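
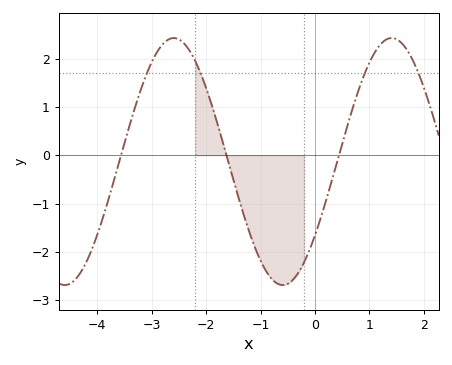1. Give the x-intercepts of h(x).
-3.56, -1.63, 0.44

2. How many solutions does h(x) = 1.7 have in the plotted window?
4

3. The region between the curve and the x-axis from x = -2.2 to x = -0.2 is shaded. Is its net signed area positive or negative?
negative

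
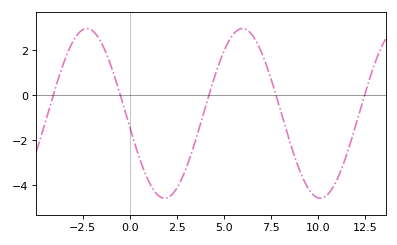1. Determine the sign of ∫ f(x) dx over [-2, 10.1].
negative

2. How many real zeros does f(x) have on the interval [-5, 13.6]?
5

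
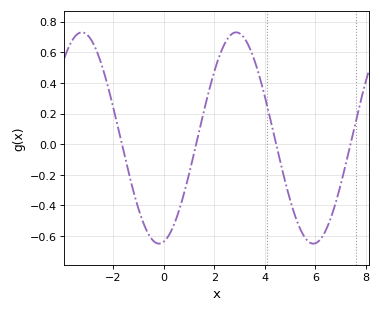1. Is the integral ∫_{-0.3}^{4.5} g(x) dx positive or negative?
positive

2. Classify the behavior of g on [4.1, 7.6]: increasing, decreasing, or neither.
neither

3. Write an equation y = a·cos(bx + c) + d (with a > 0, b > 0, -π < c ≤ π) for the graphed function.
y = 0.69cos(1.03x - 2.95) + 0.04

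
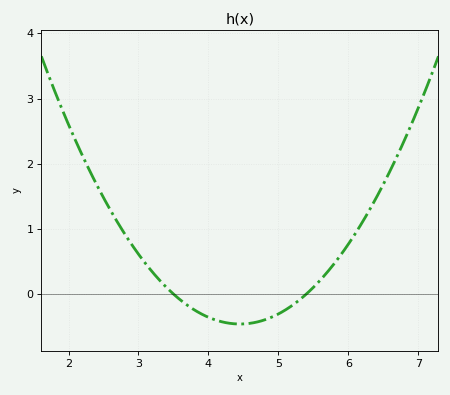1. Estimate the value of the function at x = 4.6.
-0.4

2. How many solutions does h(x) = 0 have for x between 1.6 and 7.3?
2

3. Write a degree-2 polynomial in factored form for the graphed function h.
y = 0.51(x - 3.5)(x - 5.4)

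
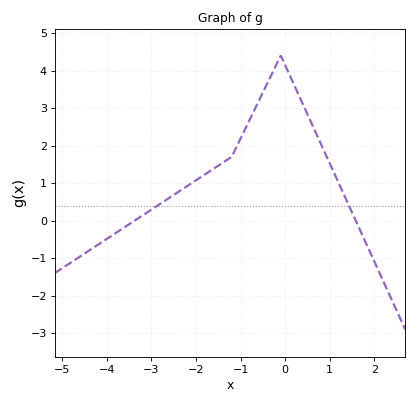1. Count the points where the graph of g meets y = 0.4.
2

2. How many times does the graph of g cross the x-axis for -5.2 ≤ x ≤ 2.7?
2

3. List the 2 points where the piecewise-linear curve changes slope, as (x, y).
(-1.2, 1.7); (-0.1, 4.4)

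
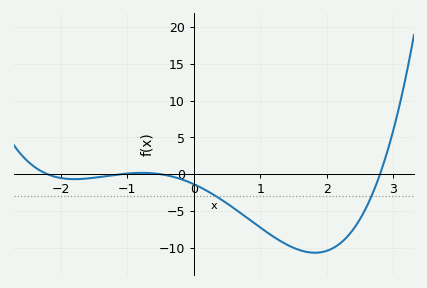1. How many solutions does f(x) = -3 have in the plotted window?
2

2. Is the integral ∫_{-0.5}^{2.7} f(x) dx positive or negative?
negative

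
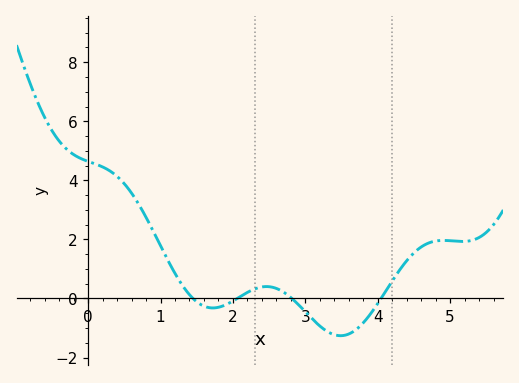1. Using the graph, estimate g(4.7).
1.87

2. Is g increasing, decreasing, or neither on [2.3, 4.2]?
neither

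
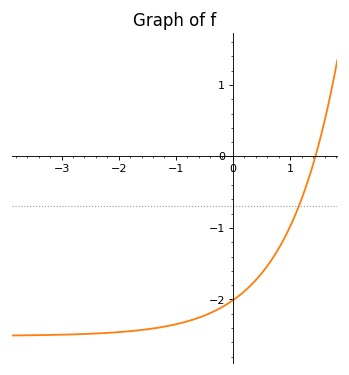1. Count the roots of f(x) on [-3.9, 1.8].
1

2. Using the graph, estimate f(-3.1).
-2.5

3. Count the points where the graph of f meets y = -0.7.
1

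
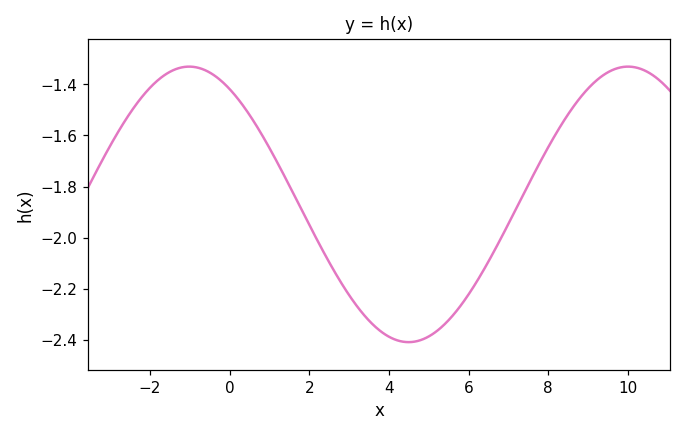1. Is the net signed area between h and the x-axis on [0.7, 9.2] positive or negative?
negative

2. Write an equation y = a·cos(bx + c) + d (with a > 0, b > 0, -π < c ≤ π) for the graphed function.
y = 0.54cos(0.57x + 0.58) - 1.87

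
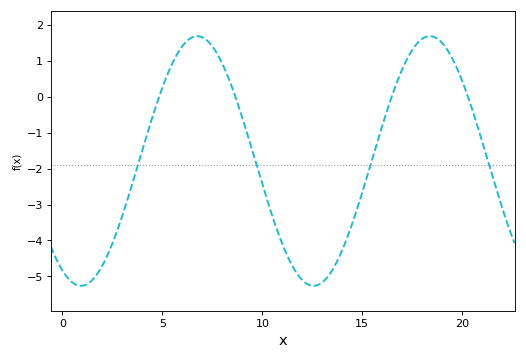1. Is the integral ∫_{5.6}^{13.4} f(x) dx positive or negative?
negative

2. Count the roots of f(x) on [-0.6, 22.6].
4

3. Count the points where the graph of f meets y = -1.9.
4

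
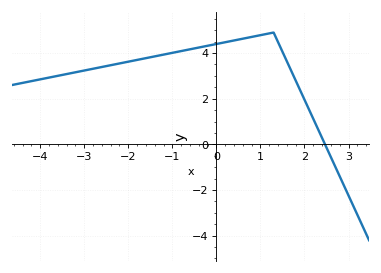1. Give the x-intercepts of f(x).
2.4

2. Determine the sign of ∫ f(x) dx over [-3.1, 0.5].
positive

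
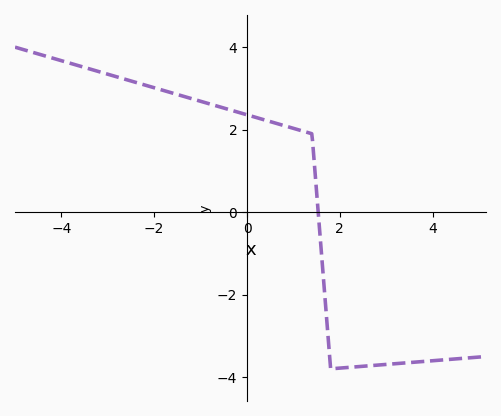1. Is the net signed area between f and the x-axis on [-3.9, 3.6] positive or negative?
positive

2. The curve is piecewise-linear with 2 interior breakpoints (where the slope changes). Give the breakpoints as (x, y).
(1.4, 1.9); (1.8, -3.8)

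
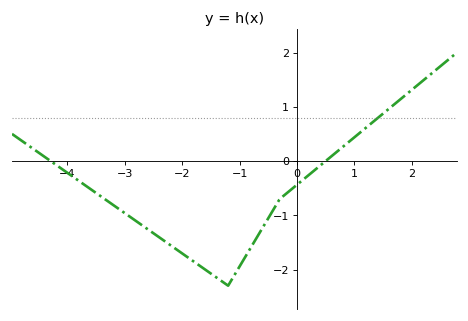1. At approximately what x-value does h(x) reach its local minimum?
-1.2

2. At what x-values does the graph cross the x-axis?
-4.29, 0.501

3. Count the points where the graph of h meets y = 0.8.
1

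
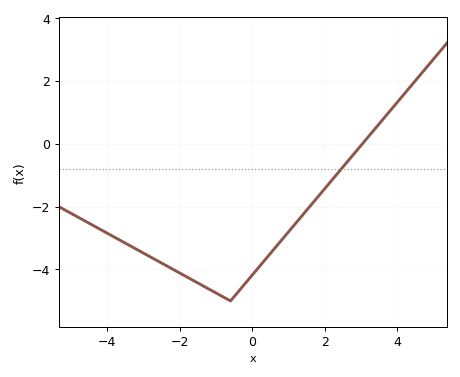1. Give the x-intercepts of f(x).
3.05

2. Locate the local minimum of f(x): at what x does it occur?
-0.599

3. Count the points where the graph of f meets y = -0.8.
1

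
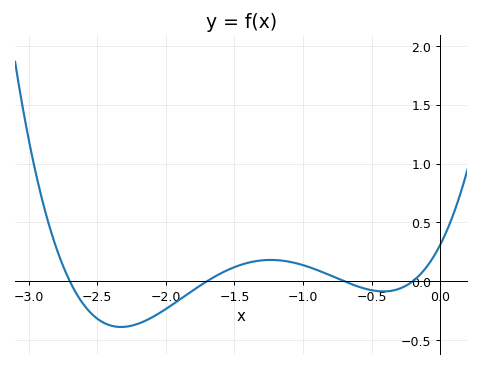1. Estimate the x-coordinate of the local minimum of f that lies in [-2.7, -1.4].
-2.33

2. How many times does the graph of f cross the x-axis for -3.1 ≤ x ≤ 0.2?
4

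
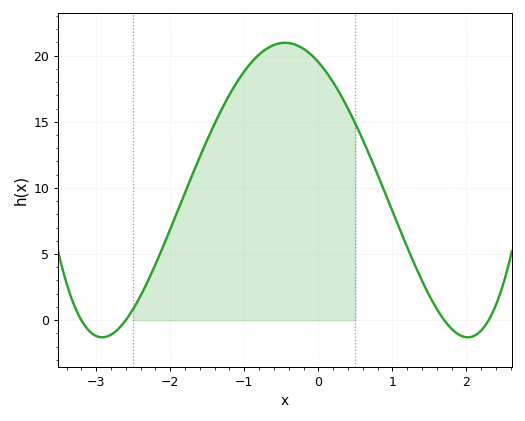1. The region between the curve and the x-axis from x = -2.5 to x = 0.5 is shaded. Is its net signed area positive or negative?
positive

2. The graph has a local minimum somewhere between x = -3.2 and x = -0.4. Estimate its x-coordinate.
-2.9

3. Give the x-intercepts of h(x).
-3.2, -2.6, 1.7, 2.3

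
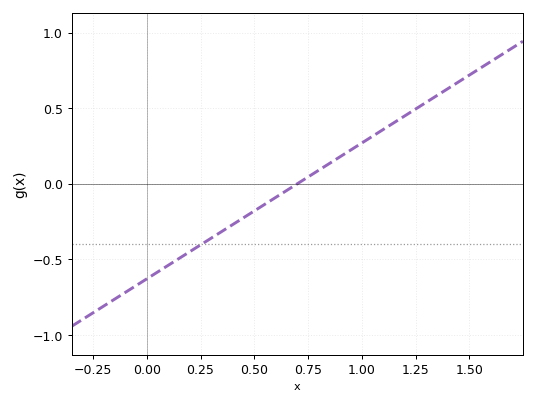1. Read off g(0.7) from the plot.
0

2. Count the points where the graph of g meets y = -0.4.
1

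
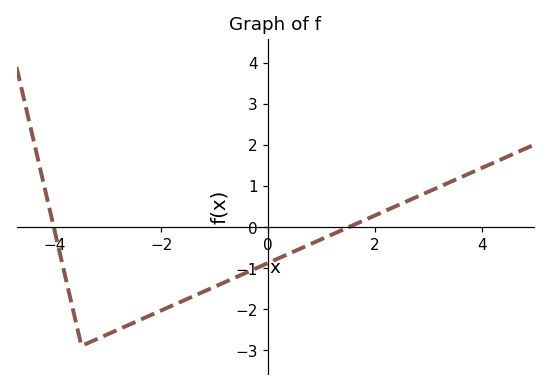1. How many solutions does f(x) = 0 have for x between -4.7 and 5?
2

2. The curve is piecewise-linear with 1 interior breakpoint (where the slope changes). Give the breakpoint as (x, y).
(-3.5, -2.9)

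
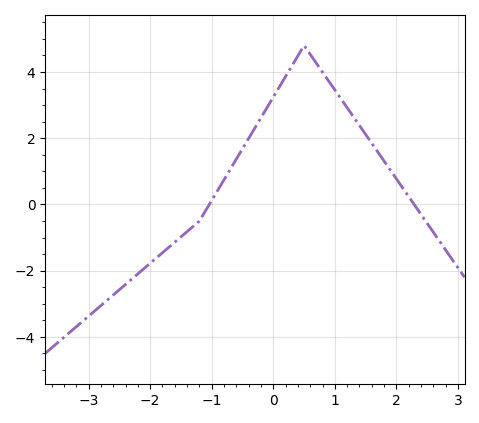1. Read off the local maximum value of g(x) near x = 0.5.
4.8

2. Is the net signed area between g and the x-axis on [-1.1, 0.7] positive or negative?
positive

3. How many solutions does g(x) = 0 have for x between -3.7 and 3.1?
2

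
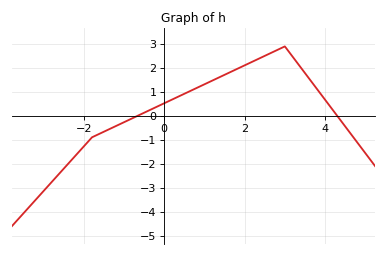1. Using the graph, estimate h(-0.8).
-0.1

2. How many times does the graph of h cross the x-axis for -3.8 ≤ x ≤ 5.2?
2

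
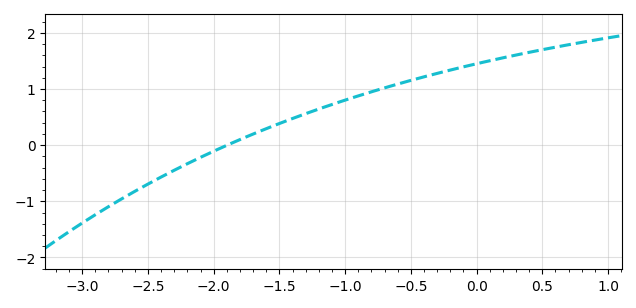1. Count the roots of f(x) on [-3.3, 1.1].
1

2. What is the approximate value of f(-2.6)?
-0.823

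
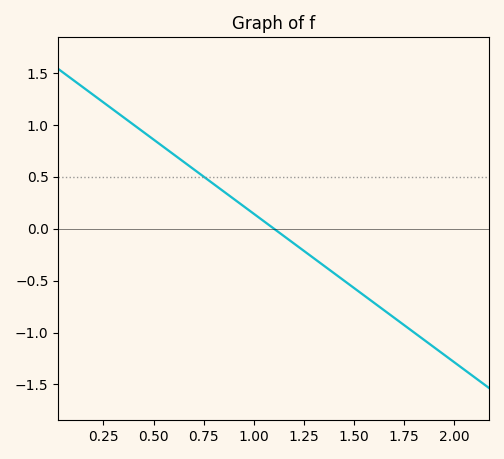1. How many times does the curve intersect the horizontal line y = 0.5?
1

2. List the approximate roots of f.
1.1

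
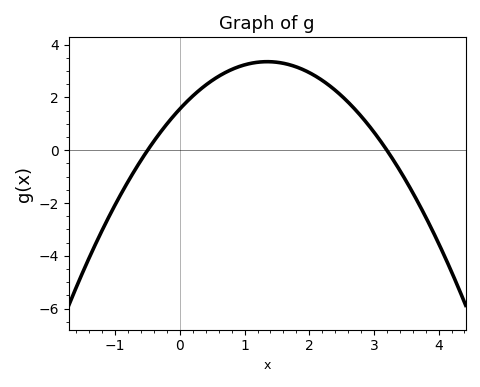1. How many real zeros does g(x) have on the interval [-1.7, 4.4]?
2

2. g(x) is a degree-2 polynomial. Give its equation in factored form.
y = -0.98(x + 0.5)(x - 3.2)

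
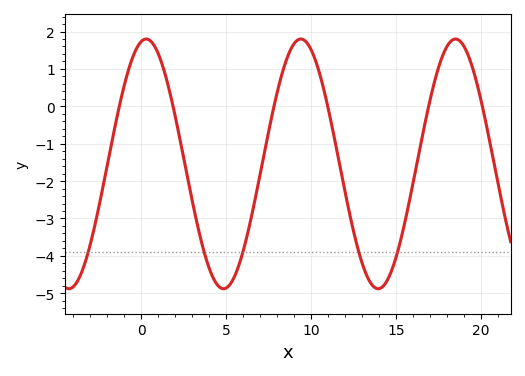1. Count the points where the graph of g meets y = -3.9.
5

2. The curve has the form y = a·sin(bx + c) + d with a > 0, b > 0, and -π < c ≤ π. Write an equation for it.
y = 3.34sin(0.69x + 1.36) - 1.54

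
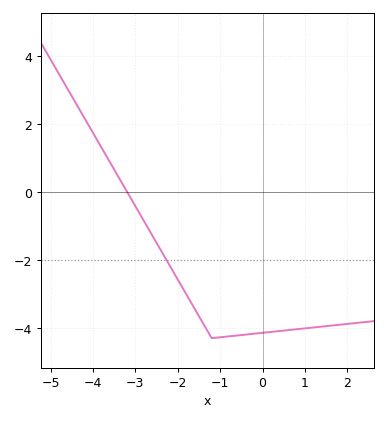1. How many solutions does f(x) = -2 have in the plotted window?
1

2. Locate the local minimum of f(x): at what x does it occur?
-1.2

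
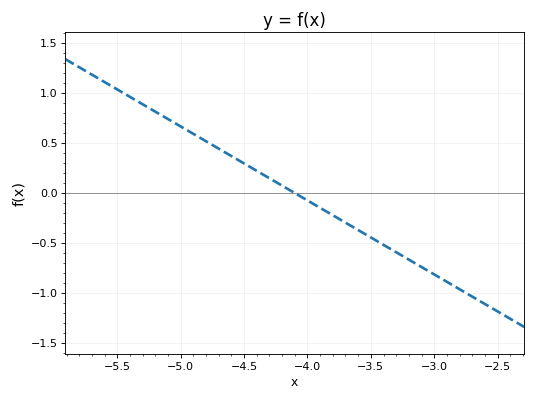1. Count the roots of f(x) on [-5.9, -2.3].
1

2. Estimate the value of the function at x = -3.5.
-0.45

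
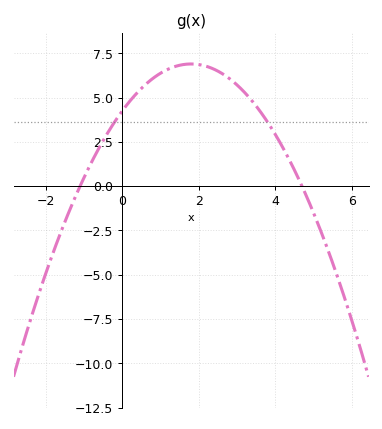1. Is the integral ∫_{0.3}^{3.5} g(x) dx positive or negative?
positive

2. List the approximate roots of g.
-1.2, 4.8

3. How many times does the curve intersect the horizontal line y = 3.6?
2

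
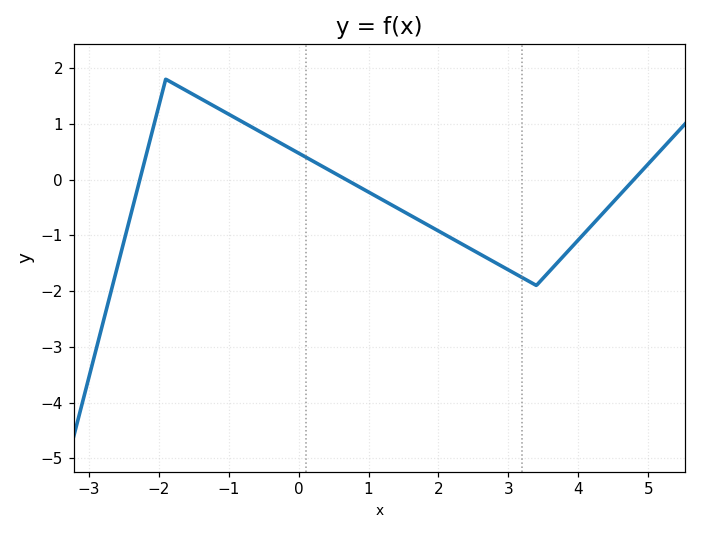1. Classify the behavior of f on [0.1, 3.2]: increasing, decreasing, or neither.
decreasing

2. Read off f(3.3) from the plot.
-1.8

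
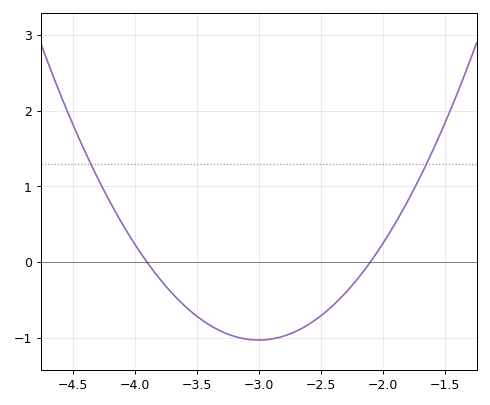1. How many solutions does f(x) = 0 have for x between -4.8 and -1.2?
2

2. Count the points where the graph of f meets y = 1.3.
2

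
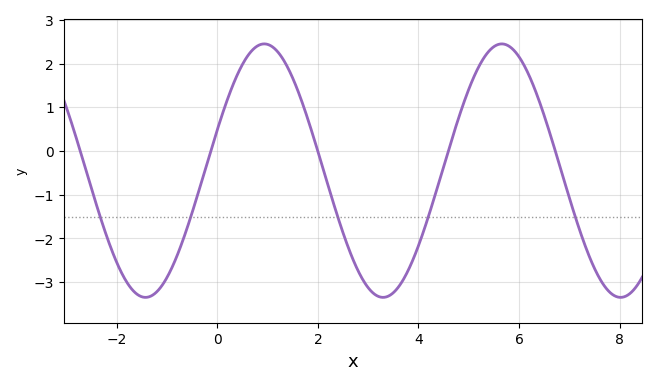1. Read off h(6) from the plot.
2.2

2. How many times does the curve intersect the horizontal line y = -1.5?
5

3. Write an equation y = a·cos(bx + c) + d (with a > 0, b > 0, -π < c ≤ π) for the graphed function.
y = 2.9cos(1.3x - 1.2) - 0.45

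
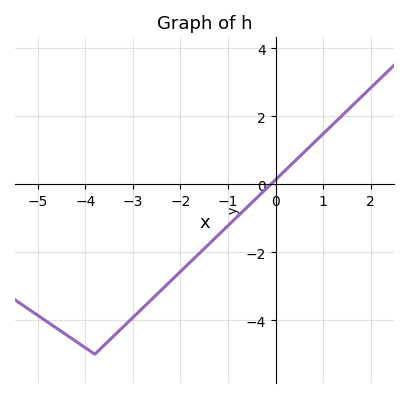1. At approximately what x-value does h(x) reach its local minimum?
-3.8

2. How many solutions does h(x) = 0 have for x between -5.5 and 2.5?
1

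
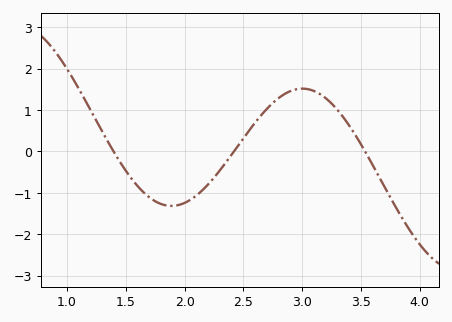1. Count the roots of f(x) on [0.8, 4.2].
3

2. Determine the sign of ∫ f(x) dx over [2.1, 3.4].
positive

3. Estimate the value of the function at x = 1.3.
0.5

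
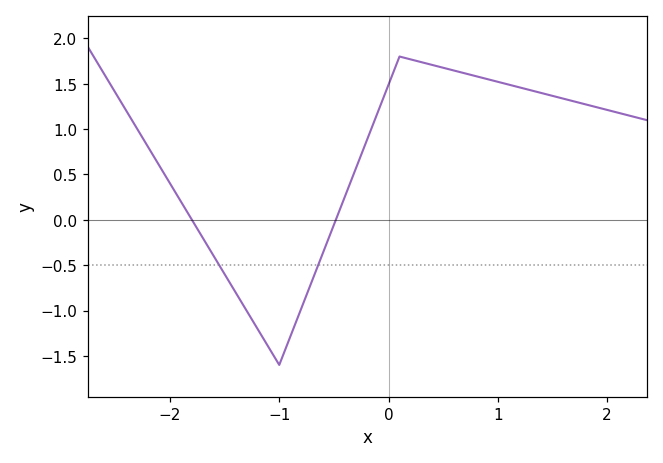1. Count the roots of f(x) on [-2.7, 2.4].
2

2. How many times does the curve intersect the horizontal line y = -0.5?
2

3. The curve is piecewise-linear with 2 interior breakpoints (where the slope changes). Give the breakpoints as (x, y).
(-1, -1.6); (0.1, 1.8)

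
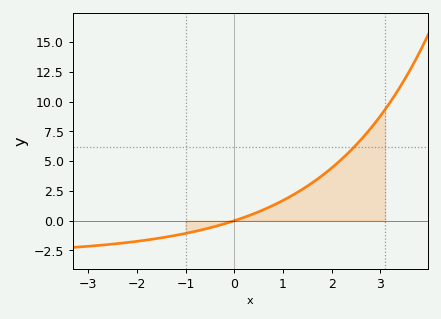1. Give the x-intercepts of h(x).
0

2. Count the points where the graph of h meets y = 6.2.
1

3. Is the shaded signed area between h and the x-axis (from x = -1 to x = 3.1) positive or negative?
positive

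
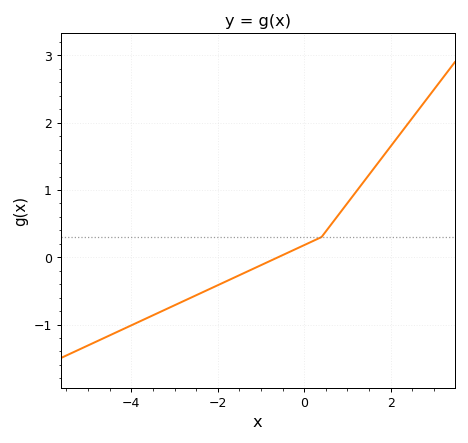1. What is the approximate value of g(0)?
0.181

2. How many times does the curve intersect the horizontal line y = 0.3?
1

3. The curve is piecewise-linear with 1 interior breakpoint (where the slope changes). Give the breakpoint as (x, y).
(0.4, 0.3)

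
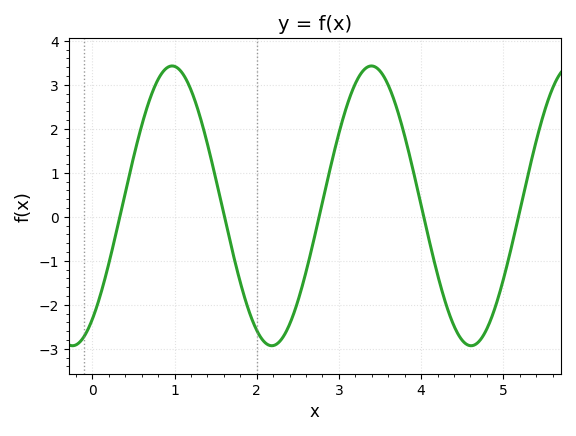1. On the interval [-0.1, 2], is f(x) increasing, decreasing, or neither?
neither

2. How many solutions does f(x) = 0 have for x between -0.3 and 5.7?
5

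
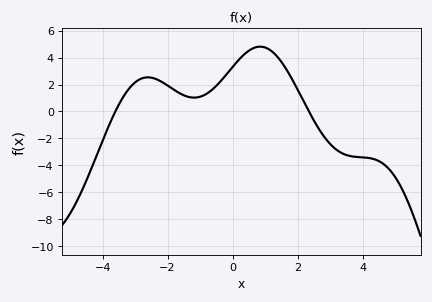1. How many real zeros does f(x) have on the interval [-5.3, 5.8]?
2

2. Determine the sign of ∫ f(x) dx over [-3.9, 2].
positive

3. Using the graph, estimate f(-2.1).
2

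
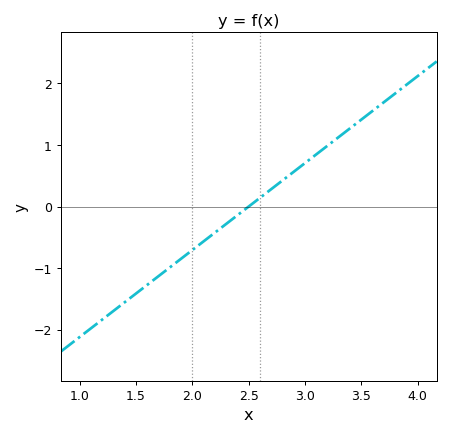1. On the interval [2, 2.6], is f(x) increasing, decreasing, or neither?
increasing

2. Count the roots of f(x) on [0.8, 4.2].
1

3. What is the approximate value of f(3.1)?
0.846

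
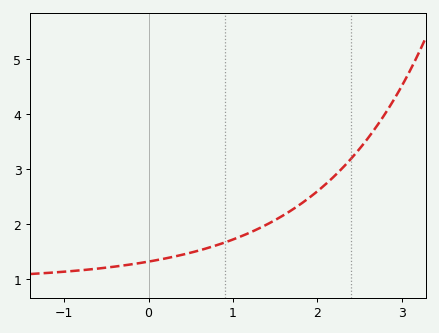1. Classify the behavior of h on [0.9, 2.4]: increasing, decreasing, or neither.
increasing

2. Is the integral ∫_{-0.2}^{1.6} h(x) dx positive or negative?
positive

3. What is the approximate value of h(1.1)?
1.78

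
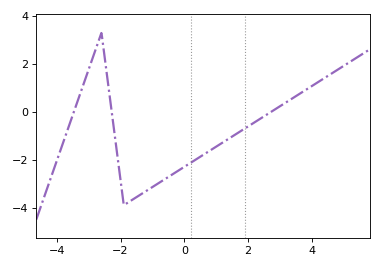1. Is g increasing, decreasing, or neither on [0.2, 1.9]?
increasing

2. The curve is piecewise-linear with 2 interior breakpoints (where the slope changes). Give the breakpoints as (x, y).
(-2.6, 3.3); (-1.9, -3.9)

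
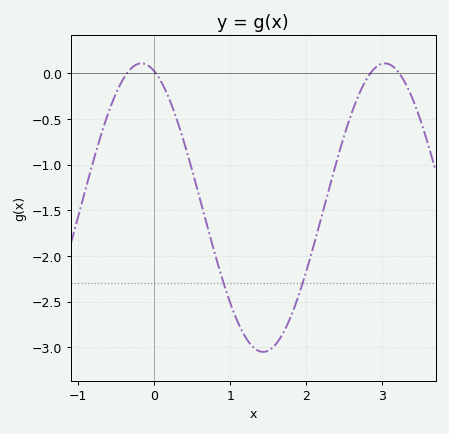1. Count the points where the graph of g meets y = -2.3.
2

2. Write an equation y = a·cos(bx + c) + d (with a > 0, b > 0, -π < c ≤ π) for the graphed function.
y = 1.58cos(1.96x + 0.332) - 1.47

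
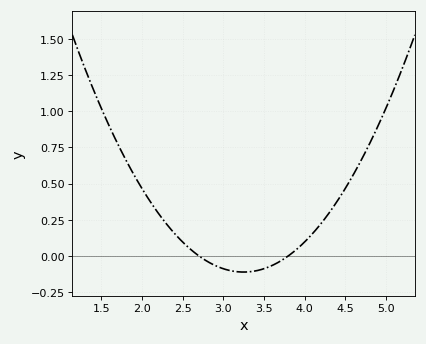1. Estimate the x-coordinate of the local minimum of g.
3.25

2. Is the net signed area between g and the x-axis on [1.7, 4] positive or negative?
positive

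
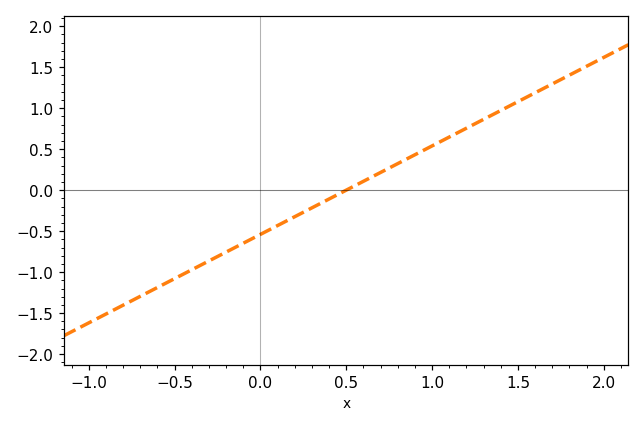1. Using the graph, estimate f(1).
0.55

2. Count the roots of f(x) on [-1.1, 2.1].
1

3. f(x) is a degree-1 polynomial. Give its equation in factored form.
y = 1.08(x - 0.5)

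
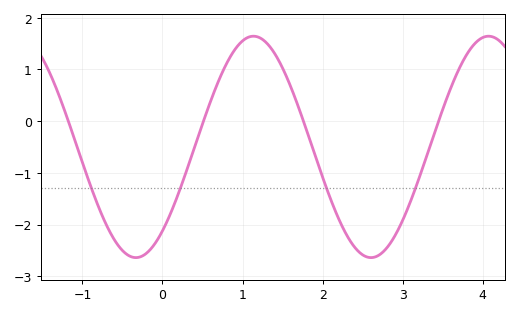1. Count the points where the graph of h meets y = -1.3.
4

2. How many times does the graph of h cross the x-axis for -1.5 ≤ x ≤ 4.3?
4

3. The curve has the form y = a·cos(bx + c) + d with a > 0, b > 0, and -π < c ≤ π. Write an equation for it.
y = 2.14cos(2.14x - 2.43) - 0.5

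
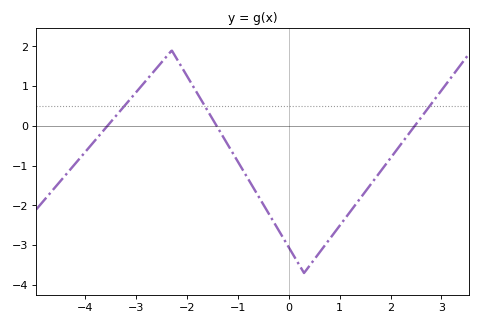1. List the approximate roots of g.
-3.6, -1.4, 2.4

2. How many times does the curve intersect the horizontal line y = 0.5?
3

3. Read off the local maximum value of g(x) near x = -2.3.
1.9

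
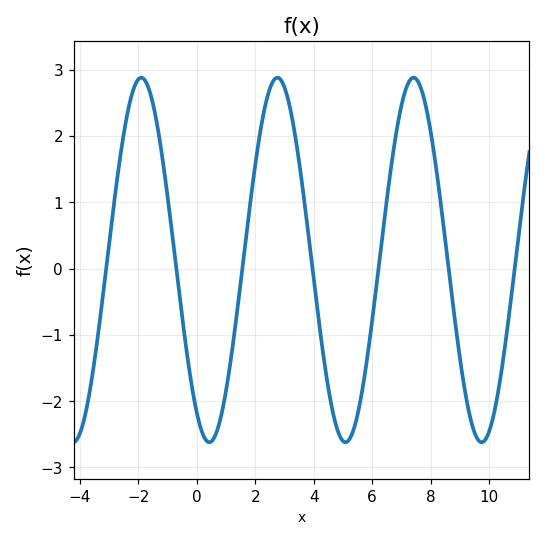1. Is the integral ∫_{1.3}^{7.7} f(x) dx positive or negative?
positive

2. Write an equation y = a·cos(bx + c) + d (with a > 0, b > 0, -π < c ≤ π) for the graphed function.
y = 2.75cos(1.35x + 2.56) + 0.13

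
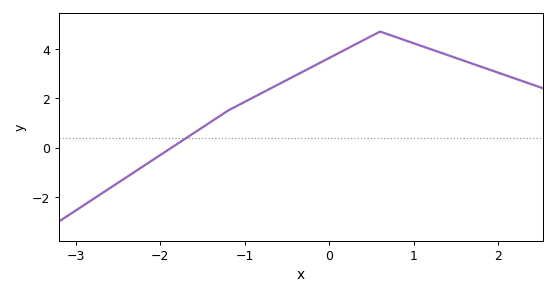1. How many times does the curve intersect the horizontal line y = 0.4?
1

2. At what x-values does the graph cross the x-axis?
-1.87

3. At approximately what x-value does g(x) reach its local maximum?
0.599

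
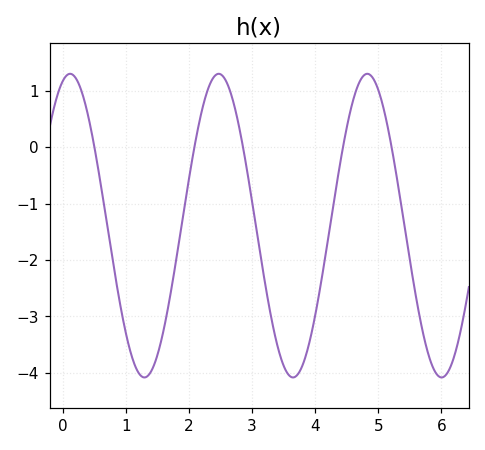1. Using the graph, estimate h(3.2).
-2.4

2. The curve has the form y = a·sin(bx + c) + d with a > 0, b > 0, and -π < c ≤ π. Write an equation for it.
y = 2.69sin(2.7x + 1.3) - 1.39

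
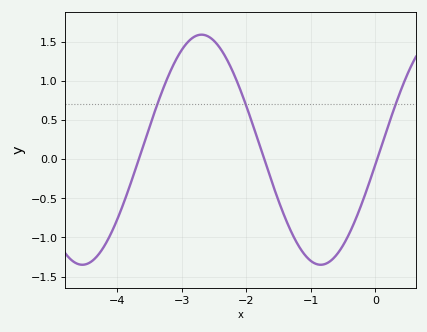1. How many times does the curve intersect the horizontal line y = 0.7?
3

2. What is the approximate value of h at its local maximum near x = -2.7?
1.59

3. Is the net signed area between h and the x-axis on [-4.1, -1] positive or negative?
positive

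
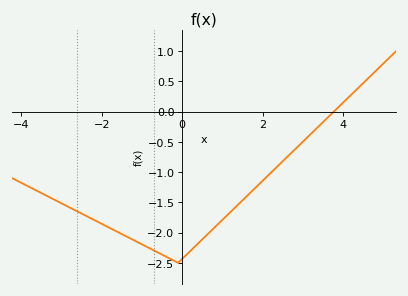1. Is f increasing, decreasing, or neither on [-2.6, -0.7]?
decreasing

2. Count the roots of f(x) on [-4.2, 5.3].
1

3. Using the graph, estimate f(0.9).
-1.85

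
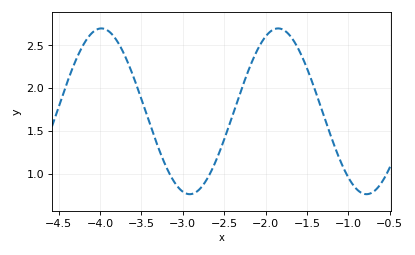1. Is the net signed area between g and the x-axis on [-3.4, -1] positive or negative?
positive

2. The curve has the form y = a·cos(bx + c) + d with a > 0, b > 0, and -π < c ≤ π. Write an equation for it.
y = 0.97cos(2.94x - 0.852) + 1.73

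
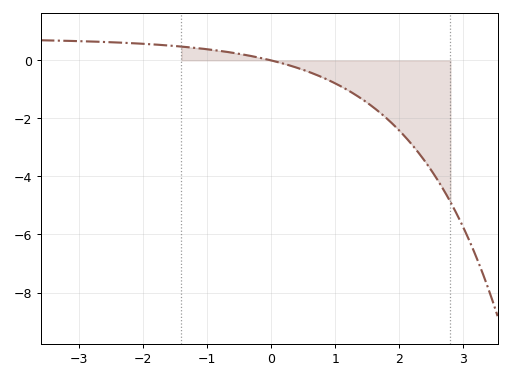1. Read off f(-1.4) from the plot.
0.4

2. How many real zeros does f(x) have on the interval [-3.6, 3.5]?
1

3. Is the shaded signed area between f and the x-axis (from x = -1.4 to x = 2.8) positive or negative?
negative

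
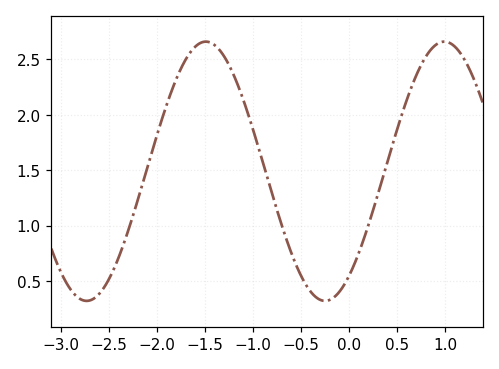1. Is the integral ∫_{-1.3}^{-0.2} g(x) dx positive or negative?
positive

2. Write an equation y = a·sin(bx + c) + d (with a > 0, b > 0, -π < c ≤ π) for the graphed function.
y = 1.17sin(2.53x - 0.942) + 1.49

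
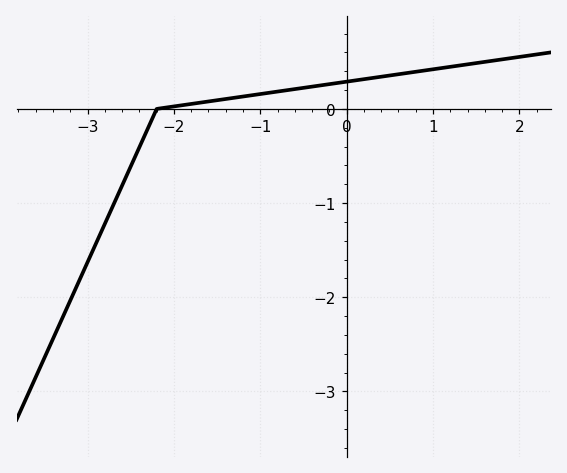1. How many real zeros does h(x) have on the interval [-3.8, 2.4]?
1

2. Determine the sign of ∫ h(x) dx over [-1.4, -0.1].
positive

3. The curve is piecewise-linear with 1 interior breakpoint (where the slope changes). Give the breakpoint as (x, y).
(-2.2, 0)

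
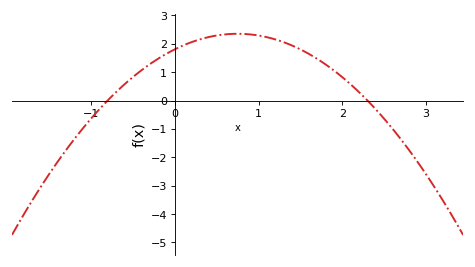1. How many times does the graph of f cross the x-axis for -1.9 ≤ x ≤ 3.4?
2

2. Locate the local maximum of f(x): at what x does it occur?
0.75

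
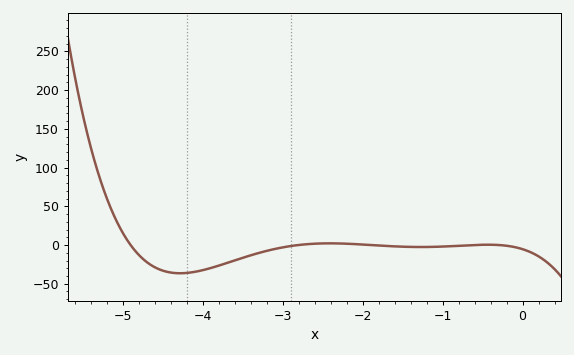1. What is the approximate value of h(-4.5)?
-33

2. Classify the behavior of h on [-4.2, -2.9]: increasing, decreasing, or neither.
increasing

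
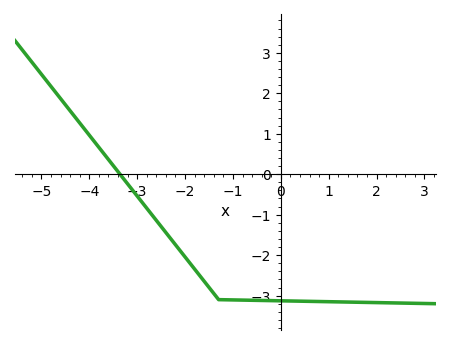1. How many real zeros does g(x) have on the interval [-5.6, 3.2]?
1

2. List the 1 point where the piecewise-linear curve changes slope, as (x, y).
(-1.3, -3.1)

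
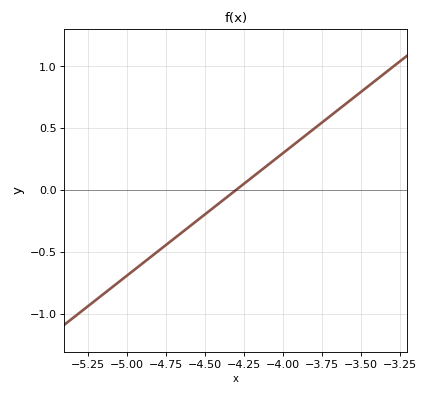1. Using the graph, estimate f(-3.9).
0.396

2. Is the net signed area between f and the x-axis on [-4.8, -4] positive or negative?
negative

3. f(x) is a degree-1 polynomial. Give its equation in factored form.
y = 0.99(x + 4.3)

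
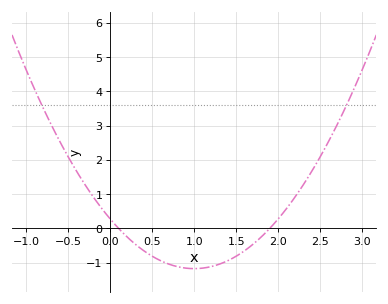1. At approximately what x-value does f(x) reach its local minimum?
1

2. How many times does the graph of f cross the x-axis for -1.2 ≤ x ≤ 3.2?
2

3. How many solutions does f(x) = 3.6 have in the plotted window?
2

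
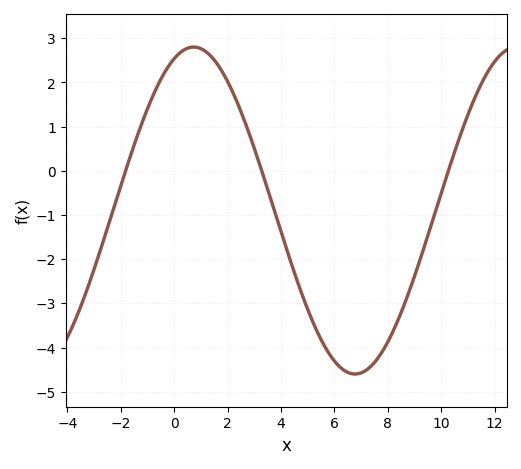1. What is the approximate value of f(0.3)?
2.71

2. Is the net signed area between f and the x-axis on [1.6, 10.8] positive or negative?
negative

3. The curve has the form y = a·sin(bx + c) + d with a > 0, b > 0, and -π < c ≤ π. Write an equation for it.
y = 3.7sin(0.52x + 1.19) - 0.9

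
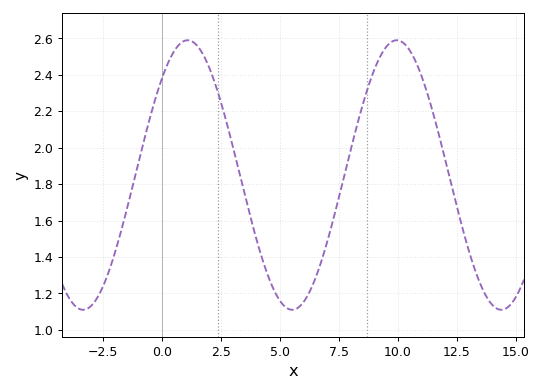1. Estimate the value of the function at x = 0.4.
2.5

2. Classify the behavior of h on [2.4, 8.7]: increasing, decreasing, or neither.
neither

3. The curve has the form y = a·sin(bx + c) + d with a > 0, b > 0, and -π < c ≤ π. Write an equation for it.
y = 0.74sin(0.71x + 0.79) + 1.85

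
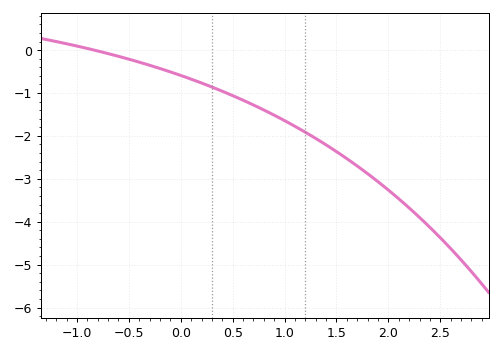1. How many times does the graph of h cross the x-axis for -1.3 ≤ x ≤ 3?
1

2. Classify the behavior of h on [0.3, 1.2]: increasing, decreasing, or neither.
decreasing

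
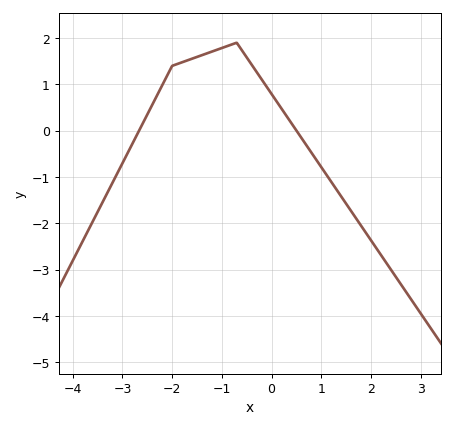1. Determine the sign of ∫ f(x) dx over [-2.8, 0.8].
positive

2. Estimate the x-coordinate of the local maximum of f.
-0.703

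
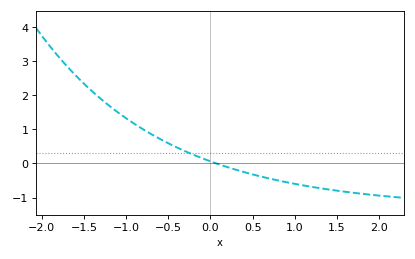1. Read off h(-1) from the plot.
1.32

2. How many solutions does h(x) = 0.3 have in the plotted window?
1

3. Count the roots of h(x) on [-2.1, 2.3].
1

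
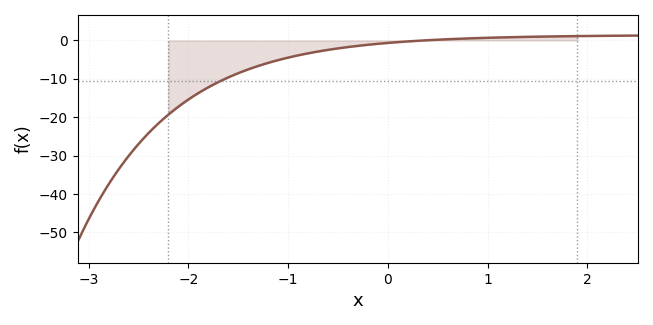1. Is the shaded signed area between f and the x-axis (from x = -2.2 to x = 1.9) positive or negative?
negative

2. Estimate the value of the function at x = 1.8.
1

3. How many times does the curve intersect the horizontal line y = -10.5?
1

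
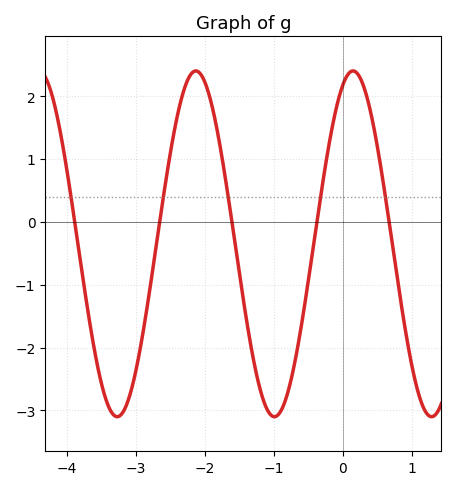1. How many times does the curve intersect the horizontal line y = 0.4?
5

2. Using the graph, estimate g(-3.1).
-2.81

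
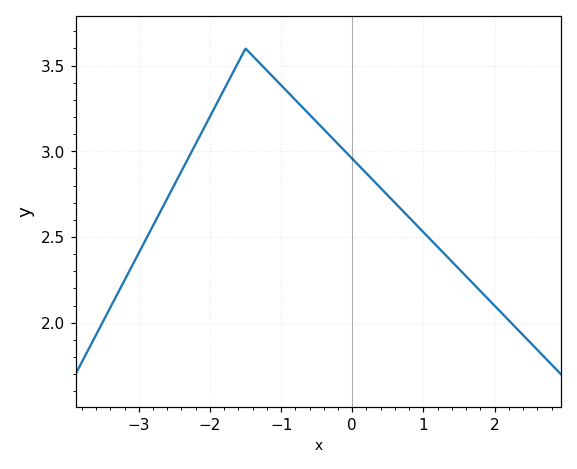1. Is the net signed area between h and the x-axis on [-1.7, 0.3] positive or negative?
positive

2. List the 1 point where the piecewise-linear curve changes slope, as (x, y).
(-1.5, 3.6)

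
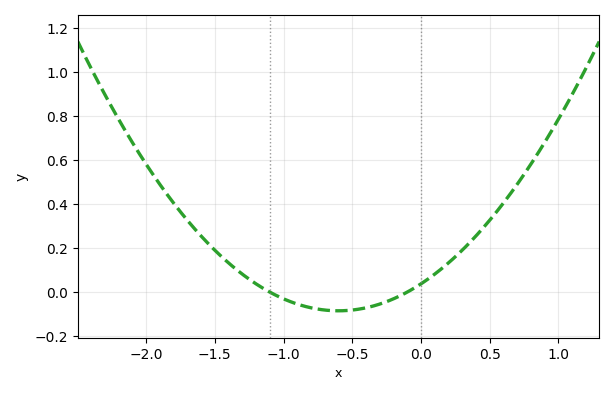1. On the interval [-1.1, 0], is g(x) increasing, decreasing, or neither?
neither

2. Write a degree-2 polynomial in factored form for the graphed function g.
y = 0.34(x + 1.1)(x + 0.1)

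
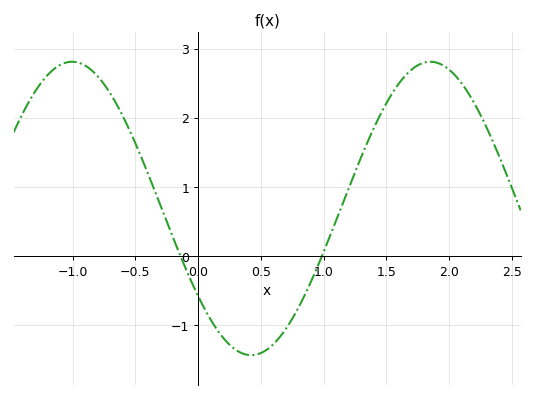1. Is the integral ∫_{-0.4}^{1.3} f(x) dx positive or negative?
negative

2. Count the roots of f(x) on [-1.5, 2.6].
2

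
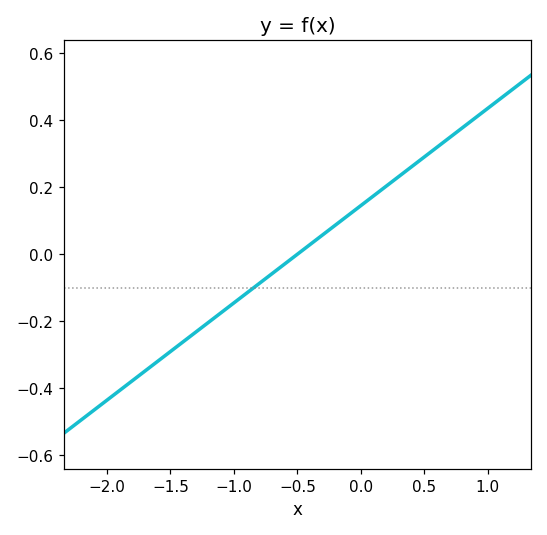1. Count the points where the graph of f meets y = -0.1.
1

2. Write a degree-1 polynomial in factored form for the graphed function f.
y = 0.29(x + 0.5)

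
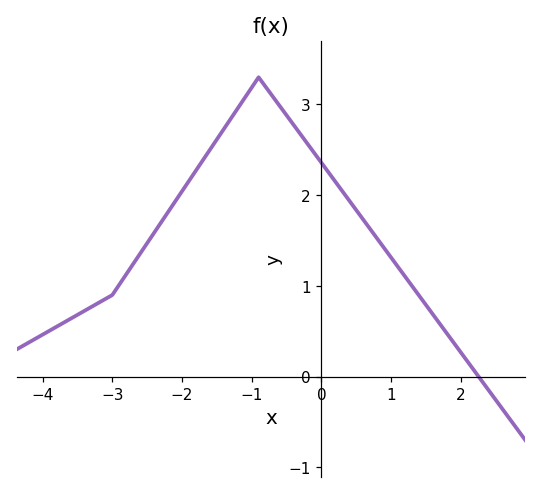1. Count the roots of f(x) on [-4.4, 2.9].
1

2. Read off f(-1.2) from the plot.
3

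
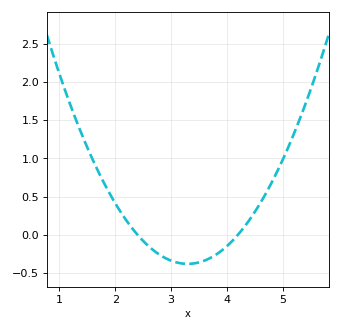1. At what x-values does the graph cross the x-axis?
2.4, 4.2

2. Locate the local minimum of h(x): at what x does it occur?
3.3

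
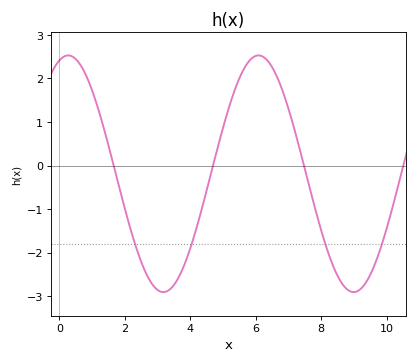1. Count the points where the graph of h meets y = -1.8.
4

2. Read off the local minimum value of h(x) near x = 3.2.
-2.91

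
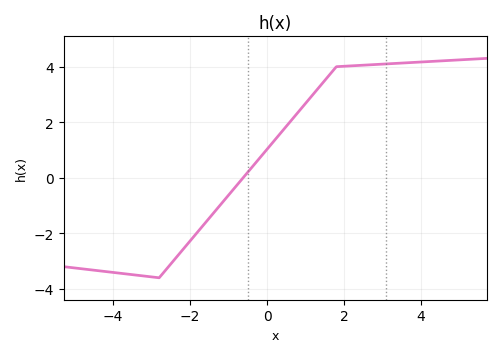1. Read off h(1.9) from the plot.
4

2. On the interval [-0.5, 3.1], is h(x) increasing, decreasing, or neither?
increasing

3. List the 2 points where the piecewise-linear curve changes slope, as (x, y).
(-2.8, -3.6); (1.8, 4)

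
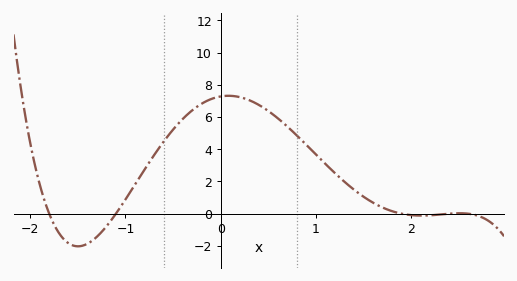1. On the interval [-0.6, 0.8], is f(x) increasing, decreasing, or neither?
neither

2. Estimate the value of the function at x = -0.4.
5.87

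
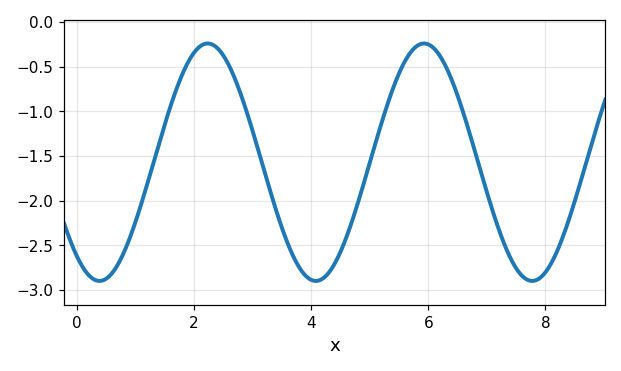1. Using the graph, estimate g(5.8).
-0.25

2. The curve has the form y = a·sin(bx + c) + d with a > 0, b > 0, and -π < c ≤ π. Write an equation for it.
y = 1.33sin(1.7x - 2.2) - 1.57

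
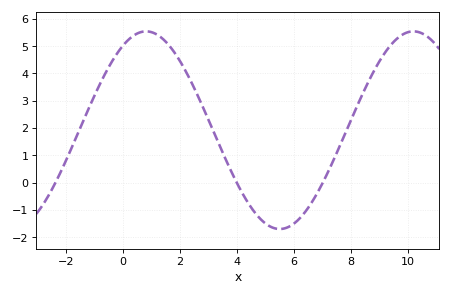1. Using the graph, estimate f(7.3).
0.604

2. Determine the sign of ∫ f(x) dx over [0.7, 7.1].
positive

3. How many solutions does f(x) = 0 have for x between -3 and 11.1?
3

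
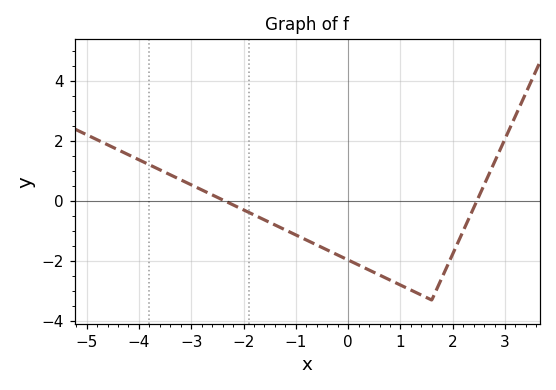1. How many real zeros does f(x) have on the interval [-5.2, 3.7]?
2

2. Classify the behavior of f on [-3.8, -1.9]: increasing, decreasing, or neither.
decreasing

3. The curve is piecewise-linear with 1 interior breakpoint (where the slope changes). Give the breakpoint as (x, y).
(1.6, -3.3)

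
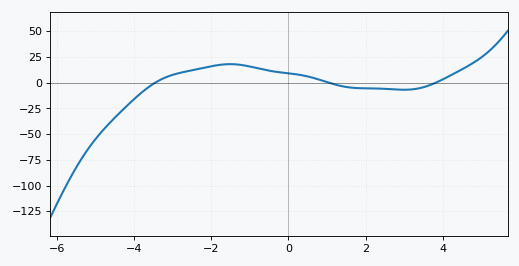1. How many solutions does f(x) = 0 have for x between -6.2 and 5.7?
3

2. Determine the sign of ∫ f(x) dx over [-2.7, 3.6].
positive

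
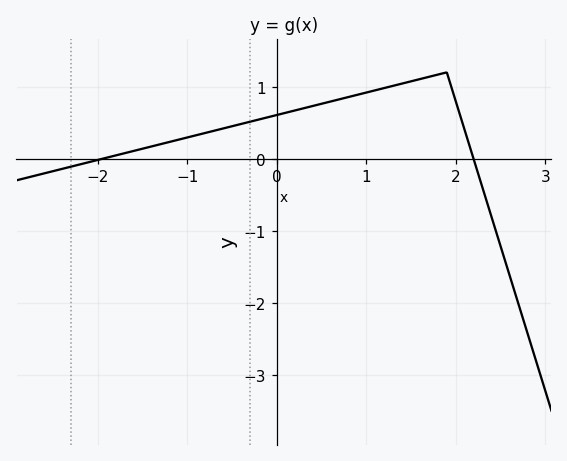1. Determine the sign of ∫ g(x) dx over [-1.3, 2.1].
positive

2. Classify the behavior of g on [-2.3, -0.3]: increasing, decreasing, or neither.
increasing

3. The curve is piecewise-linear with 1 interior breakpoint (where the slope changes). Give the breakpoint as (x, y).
(1.9, 1.2)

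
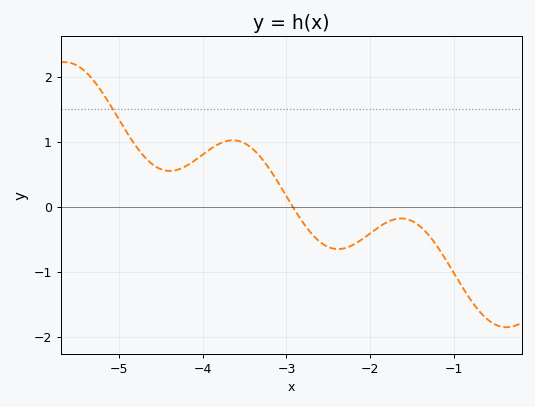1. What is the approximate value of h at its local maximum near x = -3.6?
1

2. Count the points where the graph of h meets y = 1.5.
1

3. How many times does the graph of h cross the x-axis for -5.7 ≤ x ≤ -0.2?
1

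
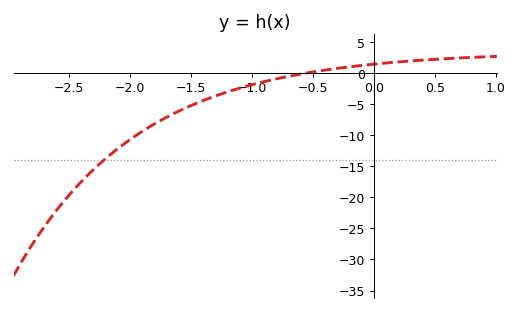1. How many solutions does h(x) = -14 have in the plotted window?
1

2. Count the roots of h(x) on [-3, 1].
1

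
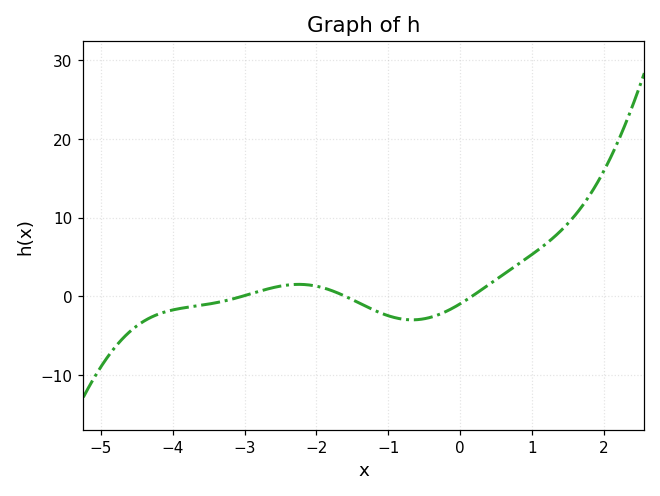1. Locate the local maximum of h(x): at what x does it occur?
-2.2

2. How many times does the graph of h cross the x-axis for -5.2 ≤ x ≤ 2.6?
3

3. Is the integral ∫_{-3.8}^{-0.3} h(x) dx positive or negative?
negative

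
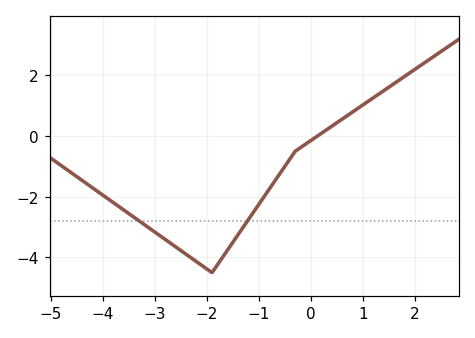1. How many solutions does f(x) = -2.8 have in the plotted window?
2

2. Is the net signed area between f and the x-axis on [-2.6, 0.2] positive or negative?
negative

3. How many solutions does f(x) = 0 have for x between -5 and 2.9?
1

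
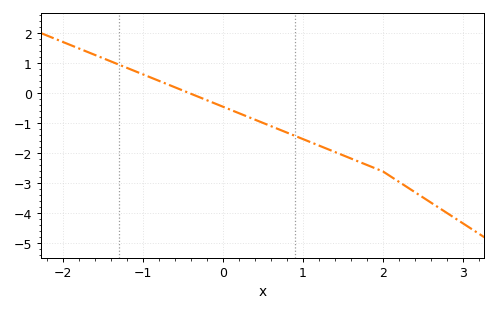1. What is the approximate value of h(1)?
-1.5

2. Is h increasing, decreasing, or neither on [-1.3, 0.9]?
decreasing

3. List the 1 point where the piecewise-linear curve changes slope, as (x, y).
(2, -2.6)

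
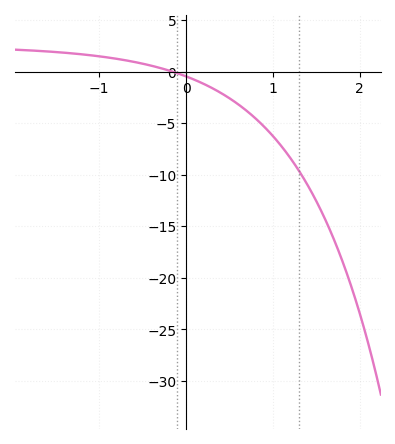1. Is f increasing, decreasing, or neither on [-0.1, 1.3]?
decreasing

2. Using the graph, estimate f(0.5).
-2.59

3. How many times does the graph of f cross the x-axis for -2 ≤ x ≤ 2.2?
1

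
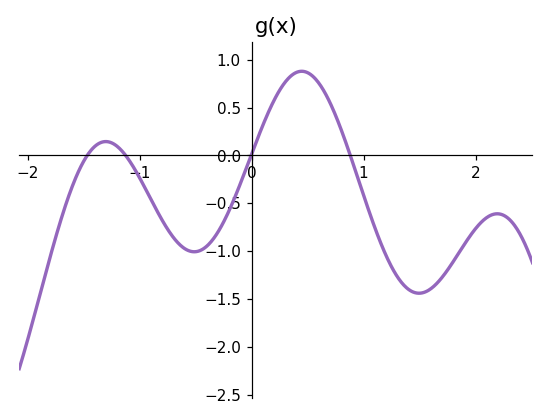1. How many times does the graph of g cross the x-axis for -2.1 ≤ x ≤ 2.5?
4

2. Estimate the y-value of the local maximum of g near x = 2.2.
-0.6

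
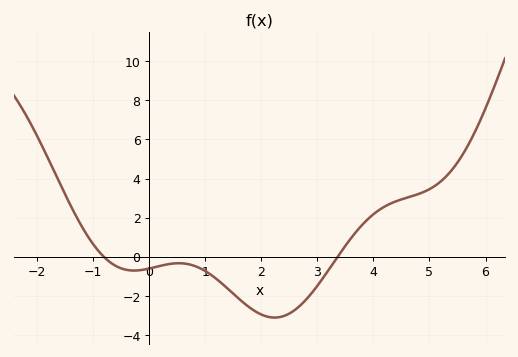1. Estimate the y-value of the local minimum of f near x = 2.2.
-3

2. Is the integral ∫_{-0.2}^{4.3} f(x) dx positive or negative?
negative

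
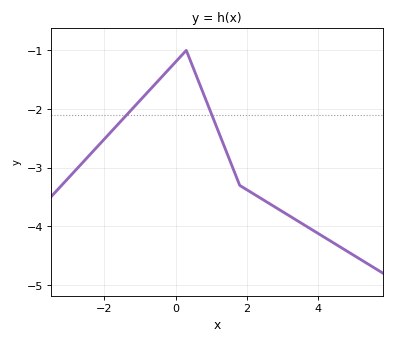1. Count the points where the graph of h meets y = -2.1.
2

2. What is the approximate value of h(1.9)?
-3.34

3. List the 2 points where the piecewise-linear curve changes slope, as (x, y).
(0.3, -1); (1.8, -3.3)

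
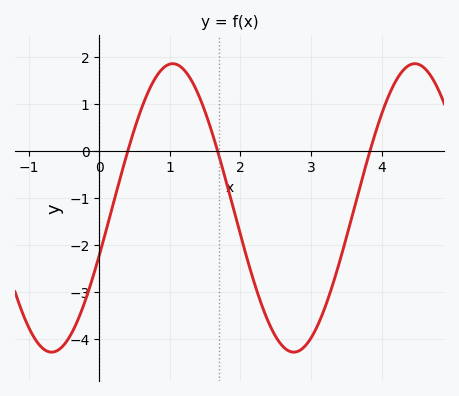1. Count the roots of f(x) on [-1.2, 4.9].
3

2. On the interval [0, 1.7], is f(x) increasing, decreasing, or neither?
neither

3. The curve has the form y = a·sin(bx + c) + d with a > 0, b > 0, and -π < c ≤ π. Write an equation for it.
y = 3.06sin(1.8x - 0.33) - 1.21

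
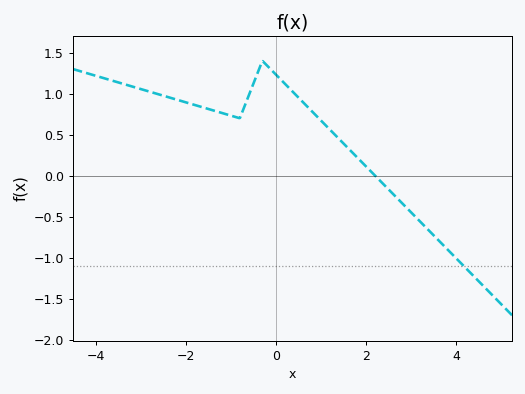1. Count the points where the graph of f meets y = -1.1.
1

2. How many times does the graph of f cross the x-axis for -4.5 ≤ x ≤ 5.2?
1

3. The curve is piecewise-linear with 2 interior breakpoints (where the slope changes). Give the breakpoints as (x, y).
(-0.8, 0.7); (-0.3, 1.4)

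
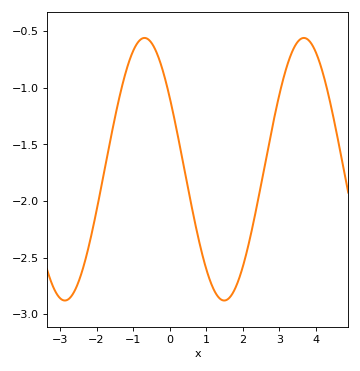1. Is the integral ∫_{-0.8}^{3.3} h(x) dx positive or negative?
negative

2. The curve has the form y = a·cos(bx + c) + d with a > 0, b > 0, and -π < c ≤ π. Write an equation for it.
y = 1.16cos(1.44x + 0.99) - 1.72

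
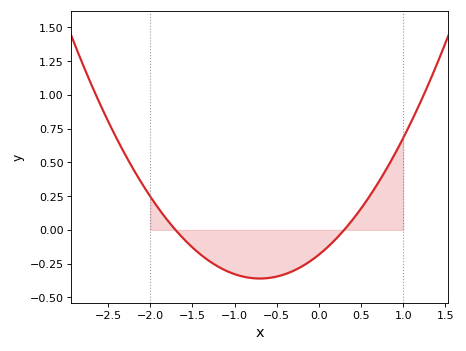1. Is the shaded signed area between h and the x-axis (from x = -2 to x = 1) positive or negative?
negative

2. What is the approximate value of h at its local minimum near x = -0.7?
-0.36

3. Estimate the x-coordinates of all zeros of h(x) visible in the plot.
-1.7, 0.3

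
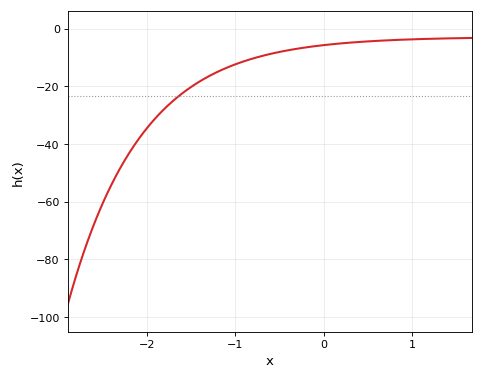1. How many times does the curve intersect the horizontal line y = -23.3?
1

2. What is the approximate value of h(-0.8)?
-10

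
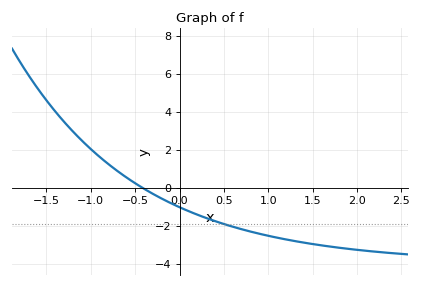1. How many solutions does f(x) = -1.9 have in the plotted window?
1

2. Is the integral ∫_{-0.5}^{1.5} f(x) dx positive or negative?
negative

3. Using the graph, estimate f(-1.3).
3.4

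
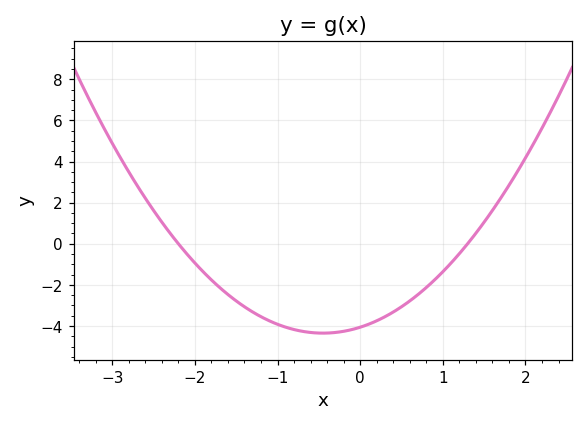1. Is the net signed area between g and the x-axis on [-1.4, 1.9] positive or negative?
negative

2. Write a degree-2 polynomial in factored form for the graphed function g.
y = 1.42(x + 2.2)(x - 1.3)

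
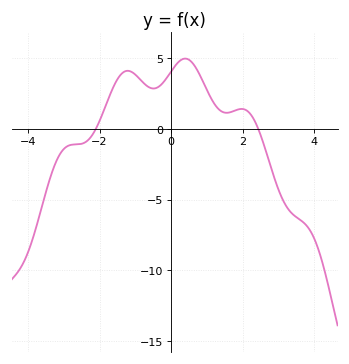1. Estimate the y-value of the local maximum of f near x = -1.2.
4.11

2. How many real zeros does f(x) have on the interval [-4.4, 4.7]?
2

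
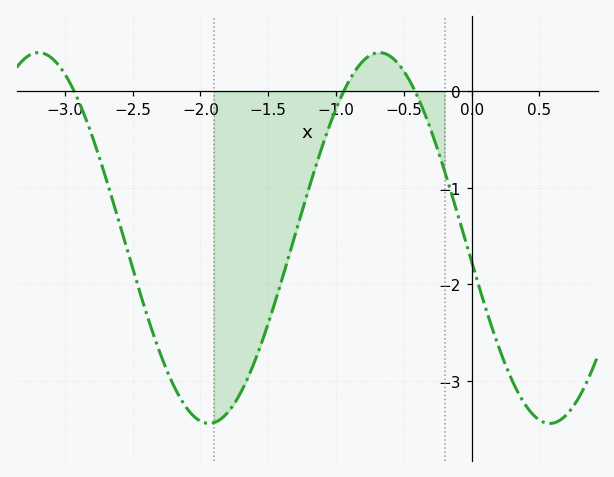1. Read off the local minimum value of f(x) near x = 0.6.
-3.4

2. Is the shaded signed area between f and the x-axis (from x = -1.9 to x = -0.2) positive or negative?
negative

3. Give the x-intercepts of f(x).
-2.9, -0.9, -0.4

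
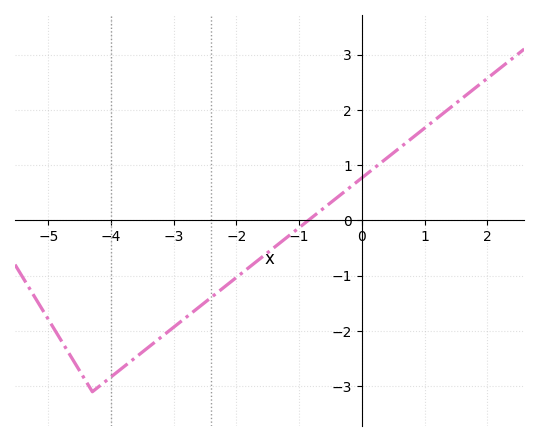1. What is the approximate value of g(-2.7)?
-1.66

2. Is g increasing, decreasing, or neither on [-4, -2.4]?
increasing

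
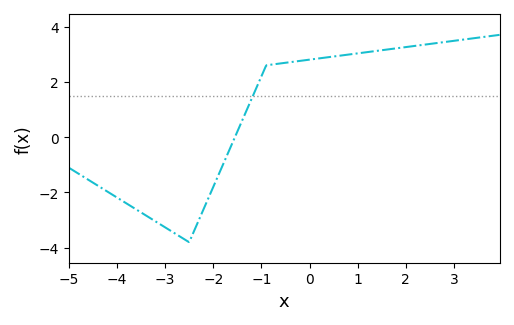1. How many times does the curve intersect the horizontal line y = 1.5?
1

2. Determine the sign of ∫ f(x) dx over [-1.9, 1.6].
positive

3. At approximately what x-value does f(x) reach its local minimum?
-2.5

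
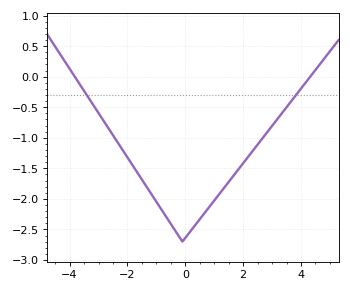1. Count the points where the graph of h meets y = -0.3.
2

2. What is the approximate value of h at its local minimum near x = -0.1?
-2.7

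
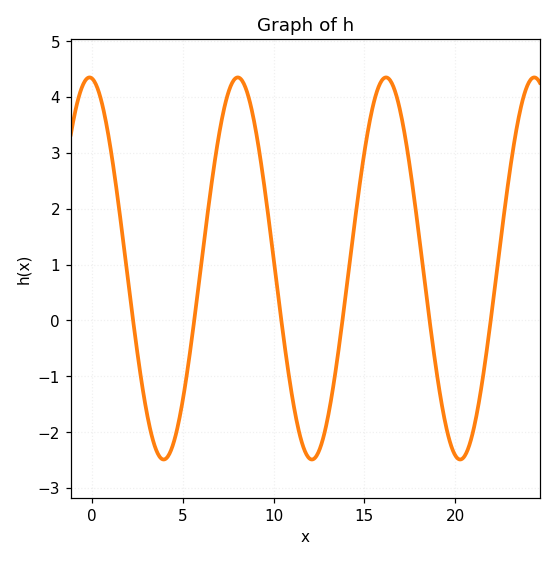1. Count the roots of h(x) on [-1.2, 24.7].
6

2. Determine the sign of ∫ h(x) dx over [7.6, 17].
positive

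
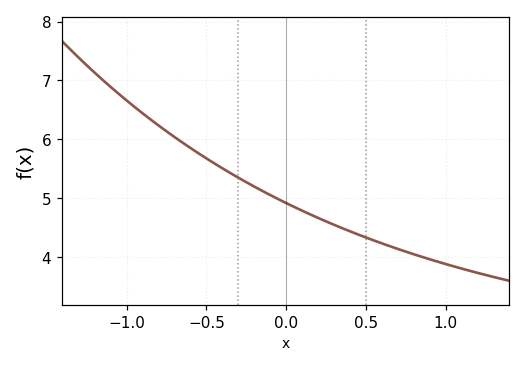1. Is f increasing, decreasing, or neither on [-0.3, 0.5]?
decreasing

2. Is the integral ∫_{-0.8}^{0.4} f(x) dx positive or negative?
positive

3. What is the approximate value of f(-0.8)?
6.23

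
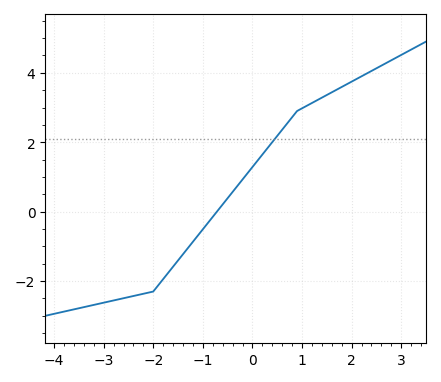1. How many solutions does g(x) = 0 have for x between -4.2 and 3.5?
1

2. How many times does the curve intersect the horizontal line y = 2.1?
1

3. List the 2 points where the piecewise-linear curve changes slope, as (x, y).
(-2, -2.3); (0.9, 2.9)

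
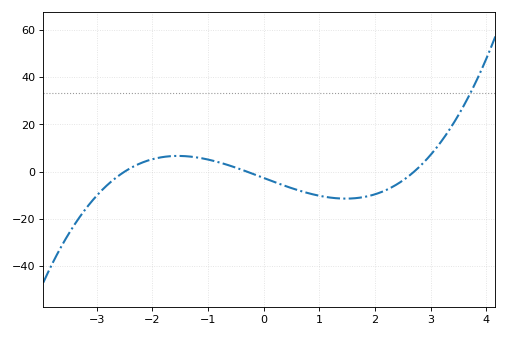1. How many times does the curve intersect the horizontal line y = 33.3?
1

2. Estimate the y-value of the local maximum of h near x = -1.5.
6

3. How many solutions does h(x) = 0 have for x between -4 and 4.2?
3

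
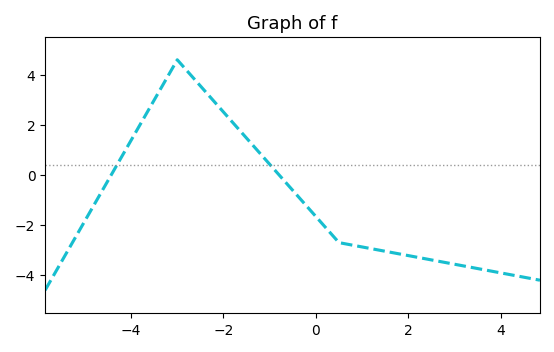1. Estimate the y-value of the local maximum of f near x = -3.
4.6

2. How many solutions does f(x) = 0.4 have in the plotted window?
2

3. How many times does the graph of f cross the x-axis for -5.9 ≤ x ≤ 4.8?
2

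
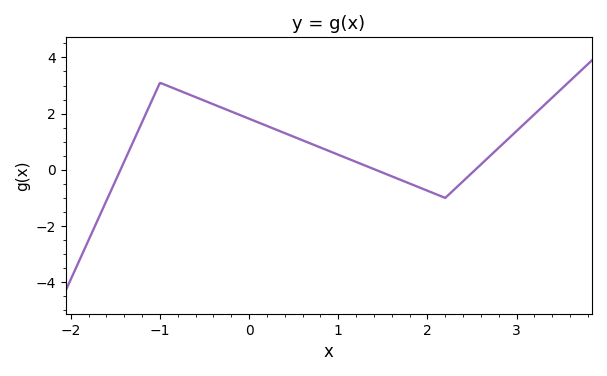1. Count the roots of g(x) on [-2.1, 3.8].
3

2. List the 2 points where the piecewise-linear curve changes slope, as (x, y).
(-1, 3.1); (2.2, -1)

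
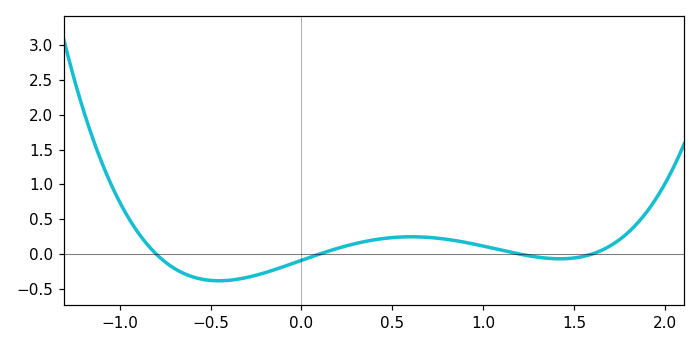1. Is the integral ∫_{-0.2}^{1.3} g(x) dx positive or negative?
positive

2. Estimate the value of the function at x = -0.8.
0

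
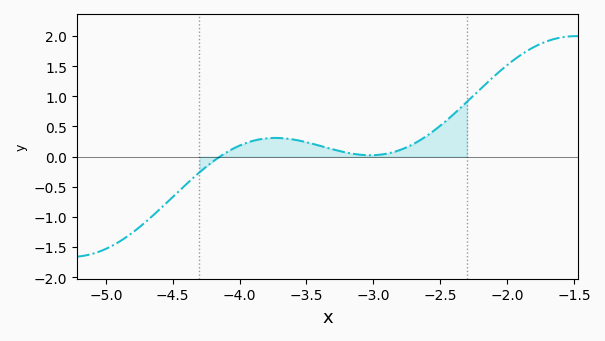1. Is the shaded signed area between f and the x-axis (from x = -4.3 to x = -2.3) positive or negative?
positive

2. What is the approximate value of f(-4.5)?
-0.65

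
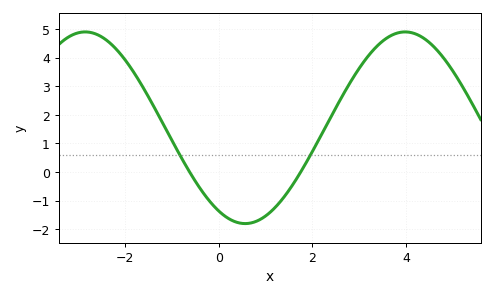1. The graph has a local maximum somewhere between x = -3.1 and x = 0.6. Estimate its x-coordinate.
-2.85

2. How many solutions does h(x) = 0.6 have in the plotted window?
2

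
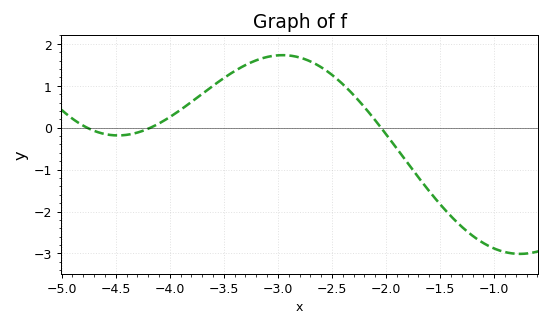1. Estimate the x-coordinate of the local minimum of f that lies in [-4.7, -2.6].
-4.5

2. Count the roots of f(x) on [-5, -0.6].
3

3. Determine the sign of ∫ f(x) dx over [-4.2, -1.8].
positive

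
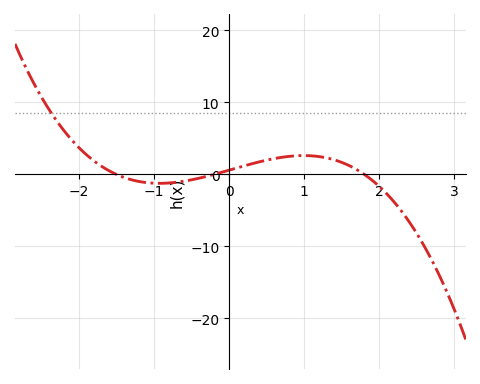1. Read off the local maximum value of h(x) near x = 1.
3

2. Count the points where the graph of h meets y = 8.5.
1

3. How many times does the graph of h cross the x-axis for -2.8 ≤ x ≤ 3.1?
3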